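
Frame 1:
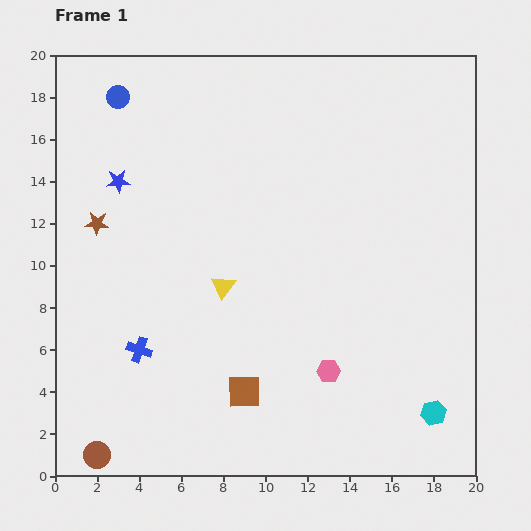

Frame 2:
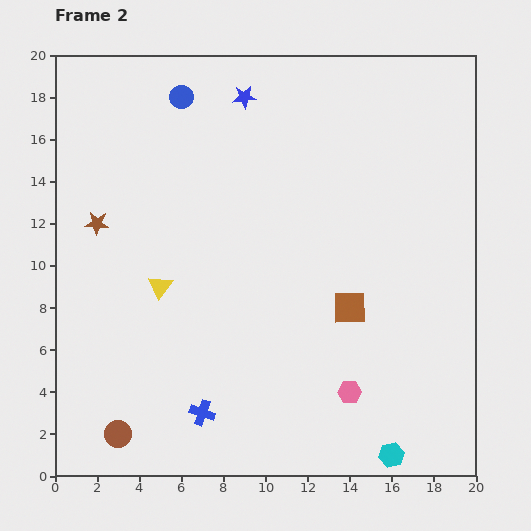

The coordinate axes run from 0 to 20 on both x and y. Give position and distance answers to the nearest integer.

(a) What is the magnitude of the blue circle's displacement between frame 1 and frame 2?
3

The blue circle moved from (3, 18) to (6, 18), a distance of √(3² + 0²) ≈ 3.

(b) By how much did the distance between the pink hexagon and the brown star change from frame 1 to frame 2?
+1

Distance in frame 1: 13. Distance in frame 2: 14.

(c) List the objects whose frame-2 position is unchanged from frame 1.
the brown star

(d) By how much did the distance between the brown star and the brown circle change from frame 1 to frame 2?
-1

Distance in frame 1: 11. Distance in frame 2: 10.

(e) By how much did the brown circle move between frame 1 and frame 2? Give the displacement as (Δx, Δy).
(1, 1)

The brown circle was at (2, 1) in frame 1 and (3, 2) in frame 2.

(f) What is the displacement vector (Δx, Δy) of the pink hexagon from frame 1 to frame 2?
(1, -1)

The pink hexagon was at (13, 5) in frame 1 and (14, 4) in frame 2.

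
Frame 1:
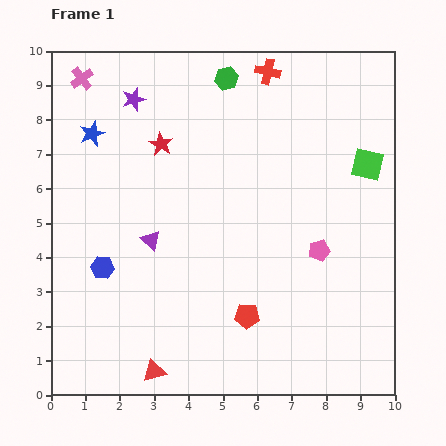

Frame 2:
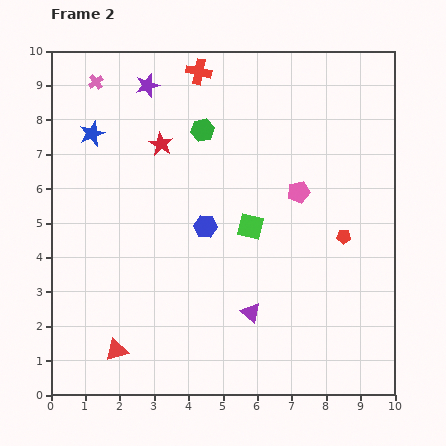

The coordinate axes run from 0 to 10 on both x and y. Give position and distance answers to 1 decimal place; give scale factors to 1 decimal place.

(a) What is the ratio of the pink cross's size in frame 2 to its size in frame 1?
0.7×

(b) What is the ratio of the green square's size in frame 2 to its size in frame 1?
0.8×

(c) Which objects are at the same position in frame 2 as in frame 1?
the red star, the blue star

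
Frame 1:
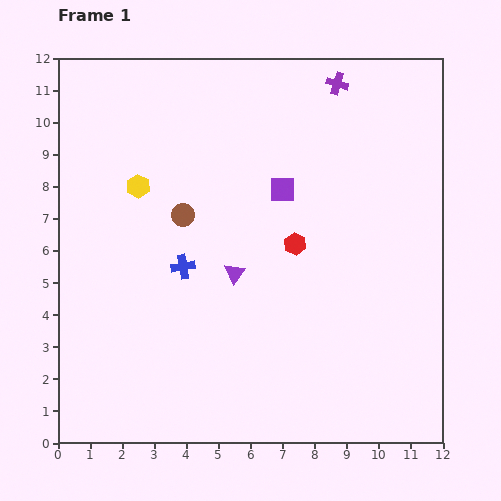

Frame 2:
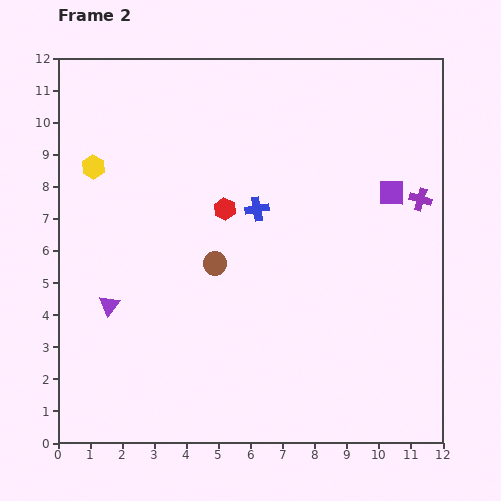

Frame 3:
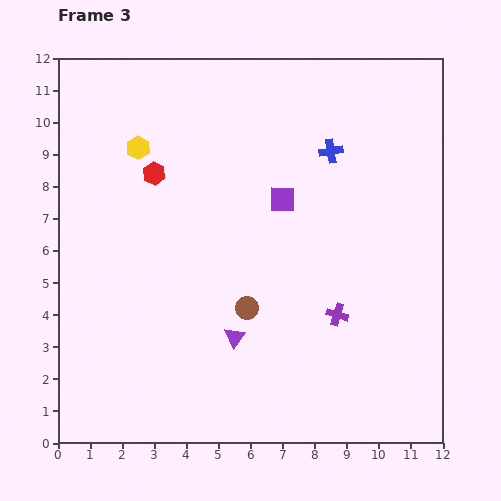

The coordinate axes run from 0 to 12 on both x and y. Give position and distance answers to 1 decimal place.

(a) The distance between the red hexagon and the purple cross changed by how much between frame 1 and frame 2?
+0.9

Distance in frame 1: 5.2. Distance in frame 2: 6.1.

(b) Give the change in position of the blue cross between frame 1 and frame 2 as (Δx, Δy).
(2.3, 1.8)

The blue cross was at (3.9, 5.5) in frame 1 and (6.2, 7.3) in frame 2.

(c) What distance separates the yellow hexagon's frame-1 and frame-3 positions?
1.2

The yellow hexagon moved from (2.5, 8.0) to (2.5, 9.2), a distance of √(0.0² + 1.2²) ≈ 1.2.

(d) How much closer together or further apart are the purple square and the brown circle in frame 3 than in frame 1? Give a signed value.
+0.4

Distance in frame 1: 3.2. Distance in frame 3: 3.6.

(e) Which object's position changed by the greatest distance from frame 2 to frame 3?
the purple cross

(moved 4.4; next 4.0)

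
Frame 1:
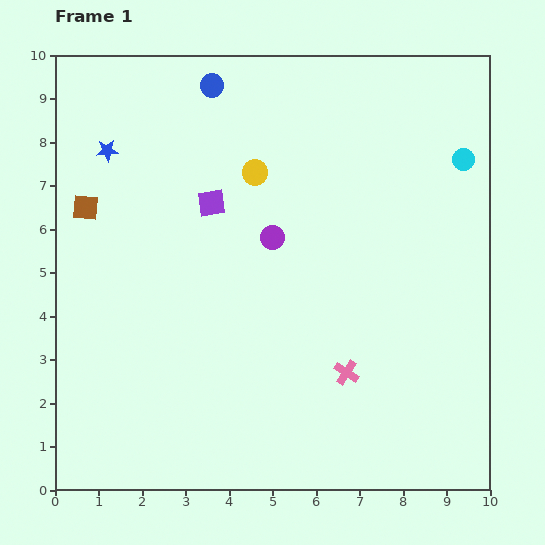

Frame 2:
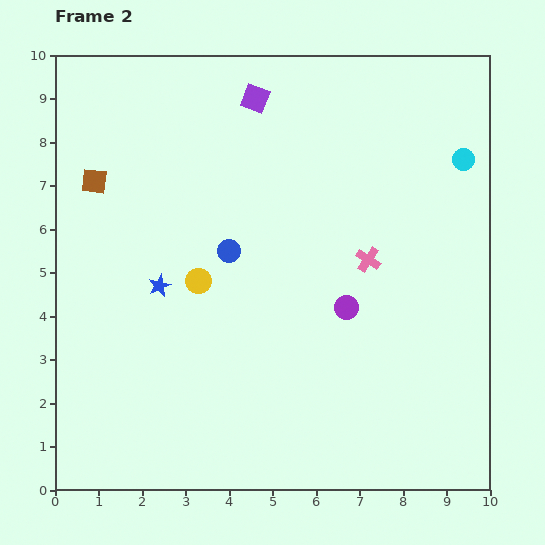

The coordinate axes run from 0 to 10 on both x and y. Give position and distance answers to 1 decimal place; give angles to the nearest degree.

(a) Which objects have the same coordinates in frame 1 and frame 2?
the cyan circle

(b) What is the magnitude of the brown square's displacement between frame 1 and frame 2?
0.6

The brown square moved from (0.7, 6.5) to (0.9, 7.1), a distance of √(0.2² + 0.6²) ≈ 0.6.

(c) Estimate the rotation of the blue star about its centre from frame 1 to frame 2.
20° counter-clockwise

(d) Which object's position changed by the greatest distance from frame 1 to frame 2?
the blue circle

(moved 3.8; next 3.3)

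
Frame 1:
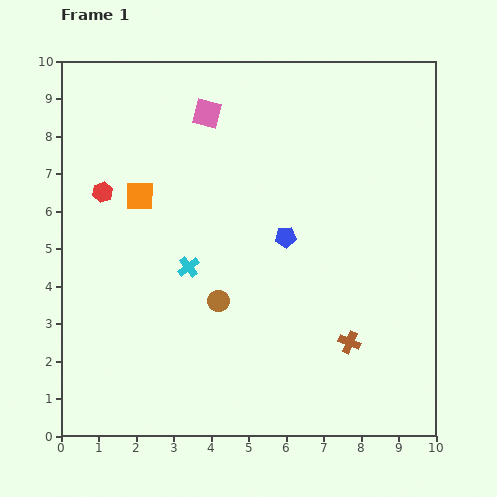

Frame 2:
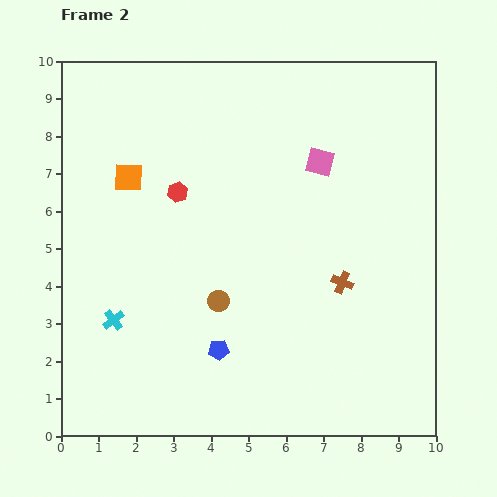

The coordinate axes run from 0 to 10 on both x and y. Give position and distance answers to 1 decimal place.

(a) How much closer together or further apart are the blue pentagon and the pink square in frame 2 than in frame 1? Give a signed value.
+1.8

Distance in frame 1: 3.9. Distance in frame 2: 5.7.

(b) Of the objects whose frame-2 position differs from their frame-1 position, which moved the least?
the orange square

(moved 0.6)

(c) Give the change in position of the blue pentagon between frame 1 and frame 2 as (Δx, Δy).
(-1.8, -3.0)

The blue pentagon was at (6.0, 5.3) in frame 1 and (4.2, 2.3) in frame 2.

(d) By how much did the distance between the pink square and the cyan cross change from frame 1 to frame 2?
+2.8

Distance in frame 1: 4.1. Distance in frame 2: 6.9.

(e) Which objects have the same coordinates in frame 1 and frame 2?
the brown circle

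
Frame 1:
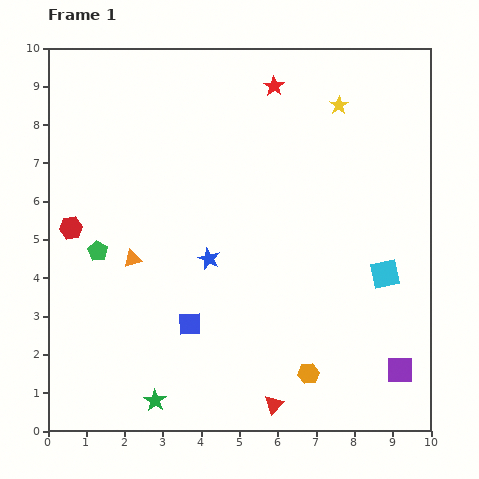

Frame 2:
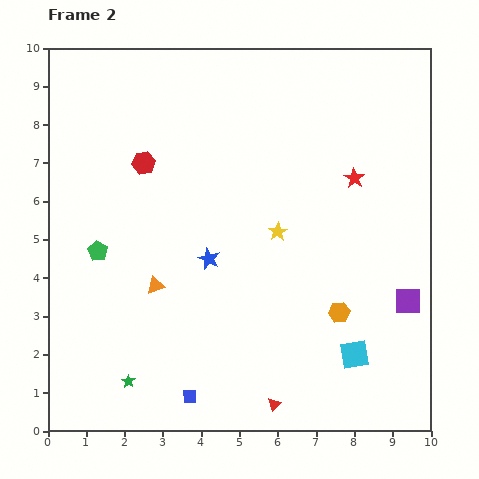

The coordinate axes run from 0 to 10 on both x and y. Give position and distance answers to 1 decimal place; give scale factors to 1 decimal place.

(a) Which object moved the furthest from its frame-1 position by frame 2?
the yellow star

(moved 3.7; next 3.2)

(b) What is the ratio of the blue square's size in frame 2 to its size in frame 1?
0.6×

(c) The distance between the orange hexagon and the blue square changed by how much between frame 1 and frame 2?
+1.1

Distance in frame 1: 3.4. Distance in frame 2: 4.5.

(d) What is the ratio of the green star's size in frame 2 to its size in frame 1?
0.6×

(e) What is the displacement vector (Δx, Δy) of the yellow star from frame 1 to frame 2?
(-1.6, -3.3)

The yellow star was at (7.6, 8.5) in frame 1 and (6.0, 5.2) in frame 2.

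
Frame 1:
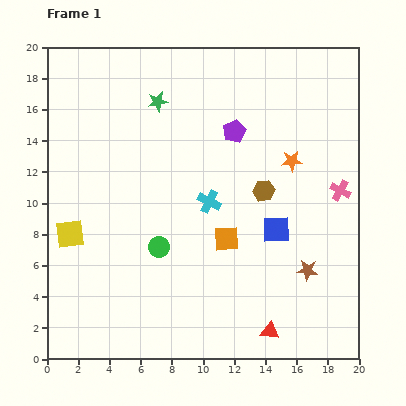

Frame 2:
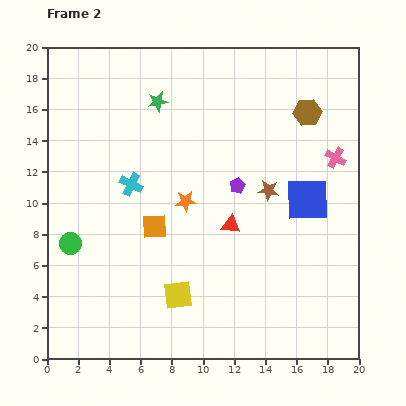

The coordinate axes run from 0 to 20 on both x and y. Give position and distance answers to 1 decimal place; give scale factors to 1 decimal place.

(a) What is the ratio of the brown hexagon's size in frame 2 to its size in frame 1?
1.3×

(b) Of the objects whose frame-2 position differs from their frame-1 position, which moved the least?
the pink cross

(moved 2.1)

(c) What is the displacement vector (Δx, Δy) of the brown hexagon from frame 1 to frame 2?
(2.8, 5.0)

The brown hexagon was at (13.9, 10.8) in frame 1 and (16.7, 15.8) in frame 2.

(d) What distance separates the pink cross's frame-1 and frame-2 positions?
2.1

The pink cross moved from (18.8, 10.8) to (18.5, 12.9), a distance of √(0.3² + 2.1²) ≈ 2.1.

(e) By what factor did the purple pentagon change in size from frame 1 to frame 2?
0.7×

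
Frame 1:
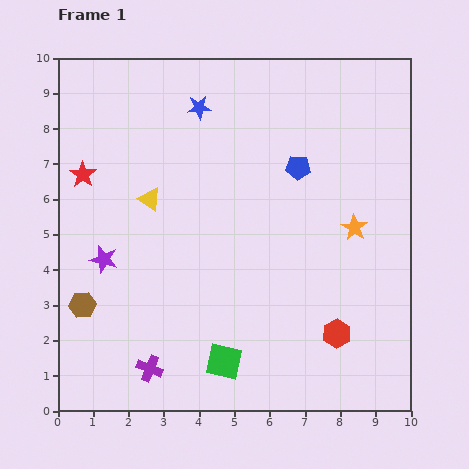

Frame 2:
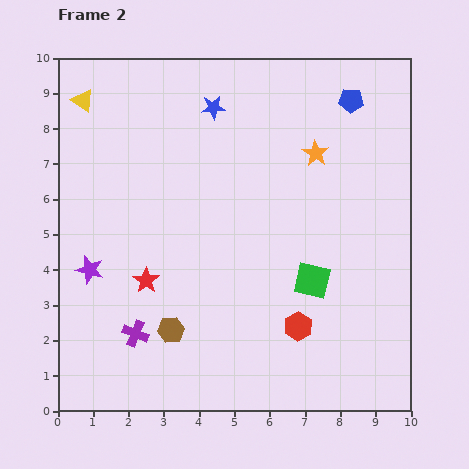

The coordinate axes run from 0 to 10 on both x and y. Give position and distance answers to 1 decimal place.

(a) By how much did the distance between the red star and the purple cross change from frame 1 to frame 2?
-4.3

Distance in frame 1: 5.8. Distance in frame 2: 1.5.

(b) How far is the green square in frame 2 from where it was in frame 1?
3.4

The green square moved from (4.7, 1.4) to (7.2, 3.7), a distance of √(2.5² + 2.3²) ≈ 3.4.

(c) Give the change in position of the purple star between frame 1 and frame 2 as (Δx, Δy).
(-0.4, -0.3)

The purple star was at (1.3, 4.3) in frame 1 and (0.9, 4.0) in frame 2.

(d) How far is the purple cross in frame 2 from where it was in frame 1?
1.1

The purple cross moved from (2.6, 1.2) to (2.2, 2.2), a distance of √(0.4² + 1.0²) ≈ 1.1.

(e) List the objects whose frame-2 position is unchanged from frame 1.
none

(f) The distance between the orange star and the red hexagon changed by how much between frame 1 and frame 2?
+1.9

Distance in frame 1: 3.0. Distance in frame 2: 4.9.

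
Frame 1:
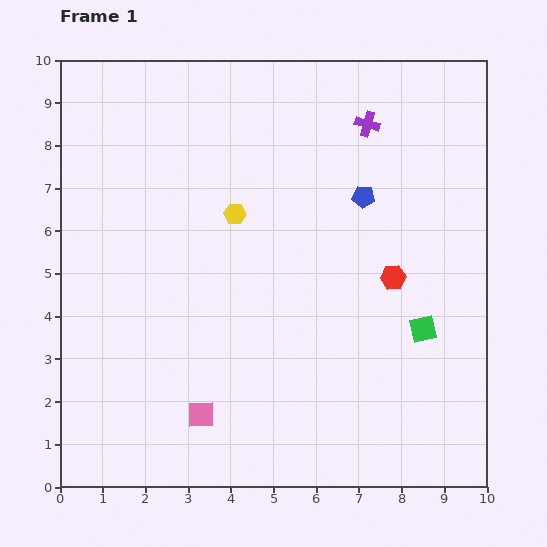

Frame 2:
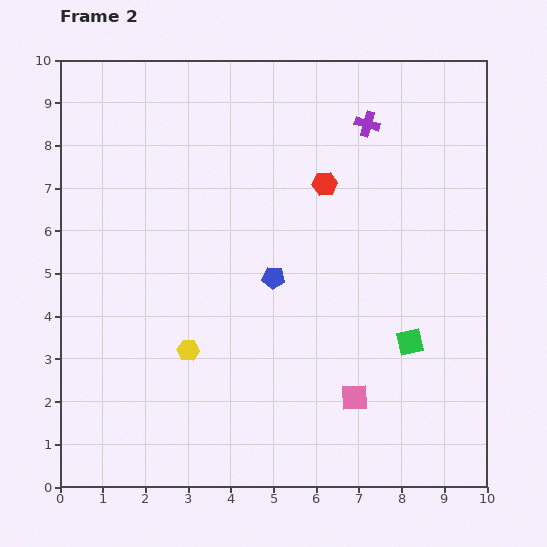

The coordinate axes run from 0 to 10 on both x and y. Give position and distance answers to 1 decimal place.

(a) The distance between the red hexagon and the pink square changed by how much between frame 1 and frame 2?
-0.5

Distance in frame 1: 5.5. Distance in frame 2: 5.0.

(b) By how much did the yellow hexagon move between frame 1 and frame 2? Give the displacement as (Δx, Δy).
(-1.1, -3.2)

The yellow hexagon was at (4.1, 6.4) in frame 1 and (3.0, 3.2) in frame 2.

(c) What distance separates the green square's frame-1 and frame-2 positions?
0.4

The green square moved from (8.5, 3.7) to (8.2, 3.4), a distance of √(0.3² + 0.3²) ≈ 0.4.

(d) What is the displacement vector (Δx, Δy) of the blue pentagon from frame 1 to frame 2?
(-2.1, -1.9)

The blue pentagon was at (7.1, 6.8) in frame 1 and (5.0, 4.9) in frame 2.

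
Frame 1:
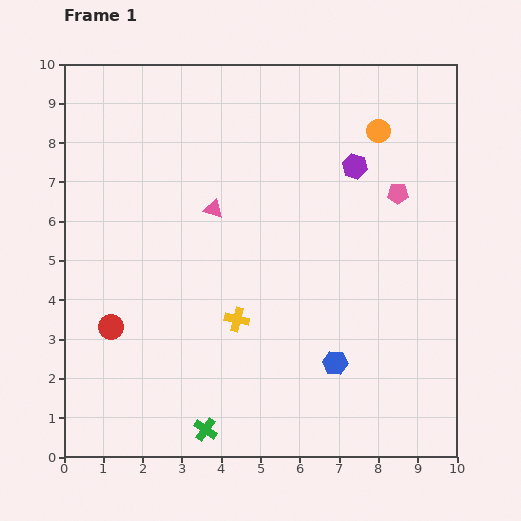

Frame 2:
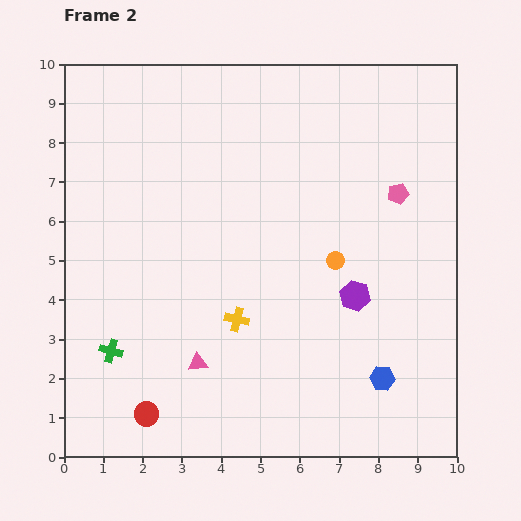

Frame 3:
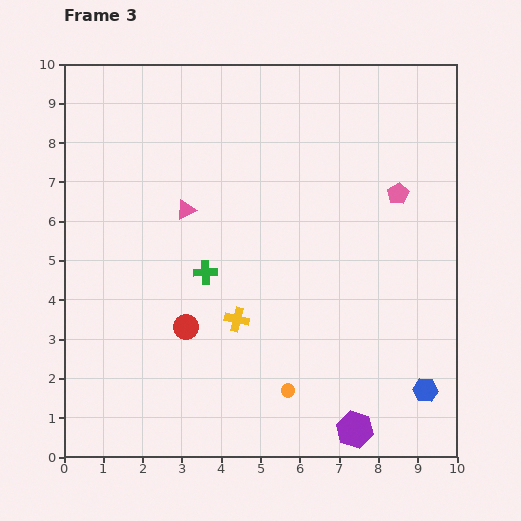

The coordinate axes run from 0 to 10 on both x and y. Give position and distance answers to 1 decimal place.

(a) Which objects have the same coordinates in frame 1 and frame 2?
the yellow cross, the pink pentagon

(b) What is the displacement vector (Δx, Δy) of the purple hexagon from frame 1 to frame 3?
(0.0, -6.7)

The purple hexagon was at (7.4, 7.4) in frame 1 and (7.4, 0.7) in frame 3.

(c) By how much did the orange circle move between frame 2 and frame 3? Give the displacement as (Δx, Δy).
(-1.2, -3.3)

The orange circle was at (6.9, 5.0) in frame 2 and (5.7, 1.7) in frame 3.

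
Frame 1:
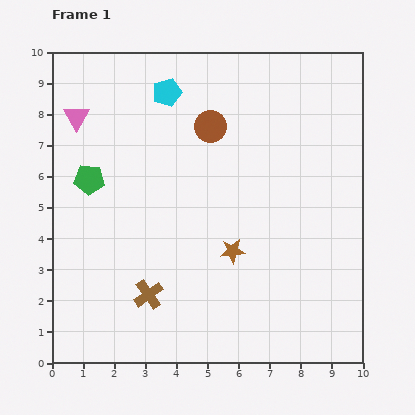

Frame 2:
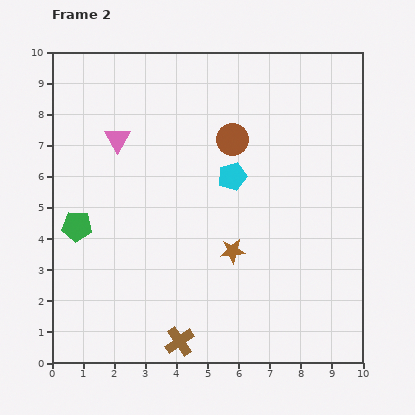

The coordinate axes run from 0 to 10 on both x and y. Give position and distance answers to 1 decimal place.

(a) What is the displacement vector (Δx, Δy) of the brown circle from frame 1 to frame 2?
(0.7, -0.4)

The brown circle was at (5.1, 7.6) in frame 1 and (5.8, 7.2) in frame 2.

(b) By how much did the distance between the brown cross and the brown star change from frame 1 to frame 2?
+0.4

Distance in frame 1: 3.0. Distance in frame 2: 3.4.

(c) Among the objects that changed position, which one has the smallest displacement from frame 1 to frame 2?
the brown circle

(moved 0.8)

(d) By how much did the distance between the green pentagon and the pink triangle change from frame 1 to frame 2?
+1.1

Distance in frame 1: 2.0. Distance in frame 2: 3.1.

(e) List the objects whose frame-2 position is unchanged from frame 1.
the brown star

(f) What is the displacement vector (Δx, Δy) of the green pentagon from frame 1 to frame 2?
(-0.4, -1.5)

The green pentagon was at (1.2, 5.9) in frame 1 and (0.8, 4.4) in frame 2.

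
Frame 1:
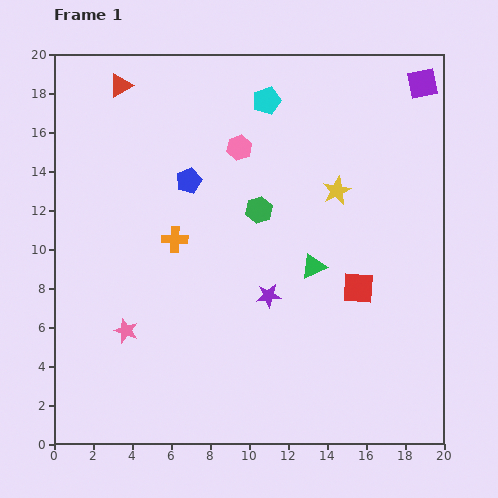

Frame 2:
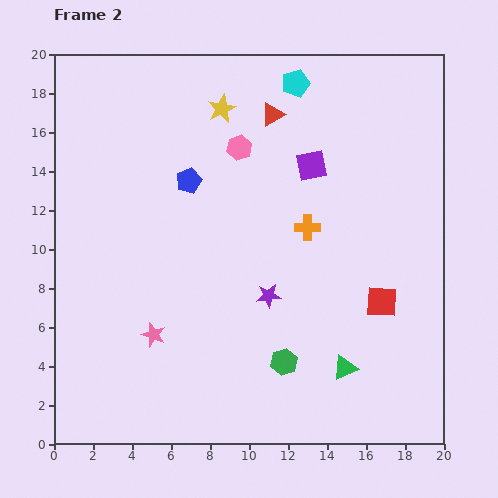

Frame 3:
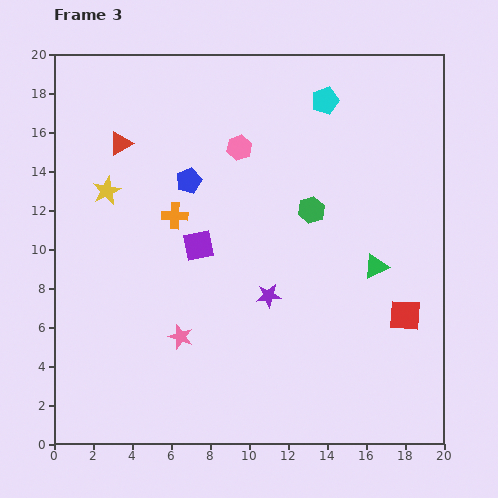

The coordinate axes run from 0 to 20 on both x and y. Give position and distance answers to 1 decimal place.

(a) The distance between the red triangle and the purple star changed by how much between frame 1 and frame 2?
-3.9

Distance in frame 1: 13.2. Distance in frame 2: 9.3.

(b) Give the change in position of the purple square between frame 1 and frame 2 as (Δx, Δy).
(-5.7, -4.2)

The purple square was at (18.9, 18.5) in frame 1 and (13.2, 14.3) in frame 2.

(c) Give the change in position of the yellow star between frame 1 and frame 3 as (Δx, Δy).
(-11.8, 0.0)

The yellow star was at (14.5, 13.0) in frame 1 and (2.7, 13.0) in frame 3.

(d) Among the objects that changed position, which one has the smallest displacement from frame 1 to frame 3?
the orange cross

(moved 1.2)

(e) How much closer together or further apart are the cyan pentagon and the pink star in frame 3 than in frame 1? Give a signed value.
+0.4

Distance in frame 1: 13.8. Distance in frame 3: 14.2.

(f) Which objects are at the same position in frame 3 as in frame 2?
the pink hexagon, the blue pentagon, the purple star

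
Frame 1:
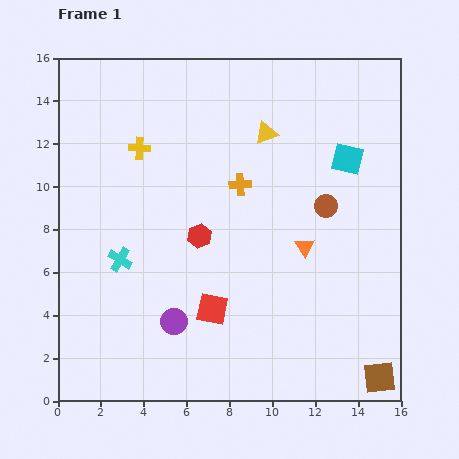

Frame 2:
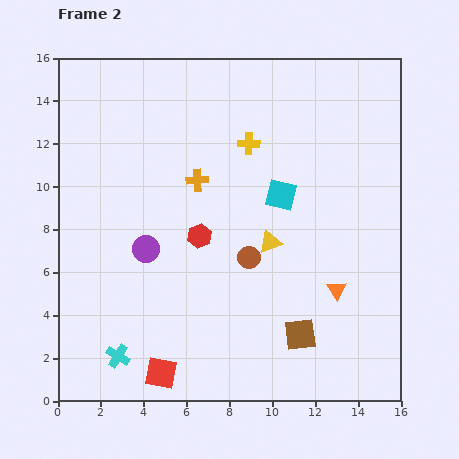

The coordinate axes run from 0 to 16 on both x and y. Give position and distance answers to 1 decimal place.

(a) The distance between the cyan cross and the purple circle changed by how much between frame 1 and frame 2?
+1.4

Distance in frame 1: 3.8. Distance in frame 2: 5.2.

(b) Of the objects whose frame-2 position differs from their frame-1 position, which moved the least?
the orange cross

(moved 2.0)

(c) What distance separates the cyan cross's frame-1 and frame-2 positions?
4.5

The cyan cross moved from (2.9, 6.6) to (2.8, 2.1), a distance of √(0.1² + 4.5²) ≈ 4.5.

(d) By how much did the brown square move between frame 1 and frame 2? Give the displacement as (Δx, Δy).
(-3.7, 2.0)

The brown square was at (15.0, 1.1) in frame 1 and (11.3, 3.1) in frame 2.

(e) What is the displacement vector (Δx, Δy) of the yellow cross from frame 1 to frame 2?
(5.1, 0.2)

The yellow cross was at (3.8, 11.8) in frame 1 and (8.9, 12.0) in frame 2.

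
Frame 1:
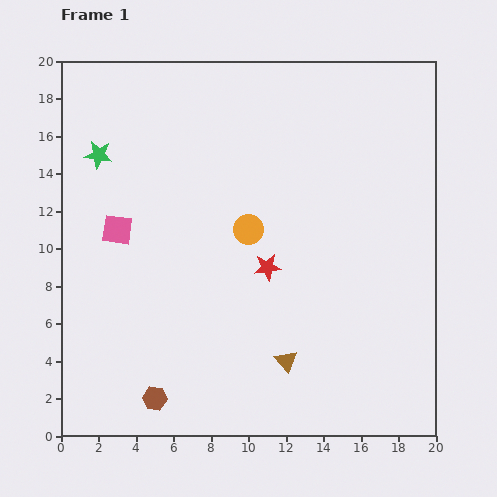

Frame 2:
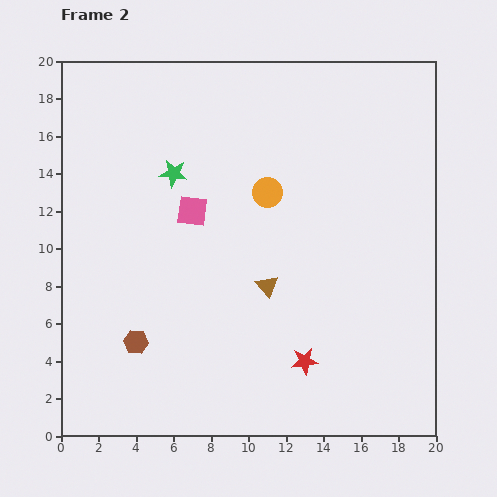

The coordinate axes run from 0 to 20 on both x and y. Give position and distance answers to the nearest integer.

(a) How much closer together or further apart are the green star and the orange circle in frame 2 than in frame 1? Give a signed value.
-4

Distance in frame 1: 9. Distance in frame 2: 5.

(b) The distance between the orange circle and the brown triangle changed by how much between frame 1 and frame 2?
-2

Distance in frame 1: 7. Distance in frame 2: 5.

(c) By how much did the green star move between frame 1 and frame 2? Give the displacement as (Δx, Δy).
(4, -1)

The green star was at (2, 15) in frame 1 and (6, 14) in frame 2.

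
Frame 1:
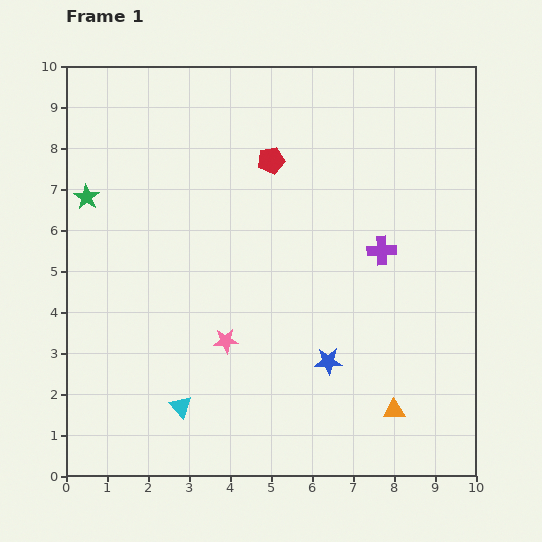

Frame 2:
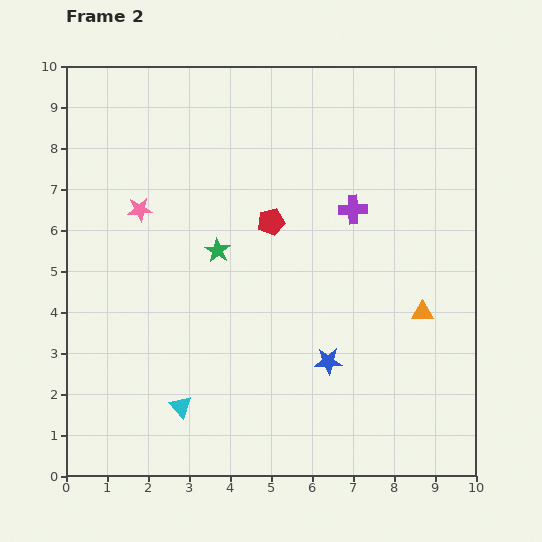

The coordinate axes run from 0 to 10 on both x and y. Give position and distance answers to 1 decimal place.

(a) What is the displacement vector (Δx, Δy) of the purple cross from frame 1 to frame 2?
(-0.7, 1.0)

The purple cross was at (7.7, 5.5) in frame 1 and (7.0, 6.5) in frame 2.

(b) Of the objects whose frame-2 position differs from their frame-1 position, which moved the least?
the purple cross

(moved 1.2)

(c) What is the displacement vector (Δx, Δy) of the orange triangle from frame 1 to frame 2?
(0.7, 2.4)

The orange triangle was at (8.0, 1.6) in frame 1 and (8.7, 4.0) in frame 2.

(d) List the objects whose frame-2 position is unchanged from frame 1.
the blue star, the cyan triangle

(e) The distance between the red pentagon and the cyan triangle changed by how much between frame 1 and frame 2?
-1.4

Distance in frame 1: 6.4. Distance in frame 2: 5.0.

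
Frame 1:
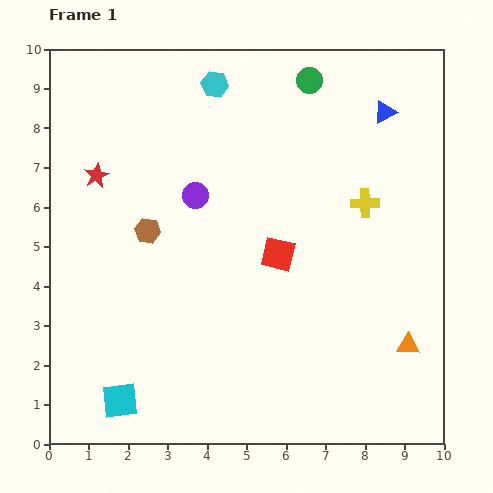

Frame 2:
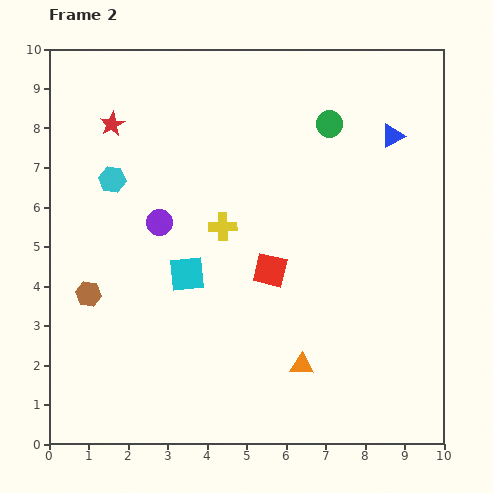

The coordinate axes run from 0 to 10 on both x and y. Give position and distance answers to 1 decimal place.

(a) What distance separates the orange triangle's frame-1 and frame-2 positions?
2.7

The orange triangle moved from (9.1, 2.5) to (6.4, 2.0), a distance of √(2.7² + 0.5²) ≈ 2.7.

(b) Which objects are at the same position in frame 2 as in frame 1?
none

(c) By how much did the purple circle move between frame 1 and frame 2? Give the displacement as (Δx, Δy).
(-0.9, -0.7)

The purple circle was at (3.7, 6.3) in frame 1 and (2.8, 5.6) in frame 2.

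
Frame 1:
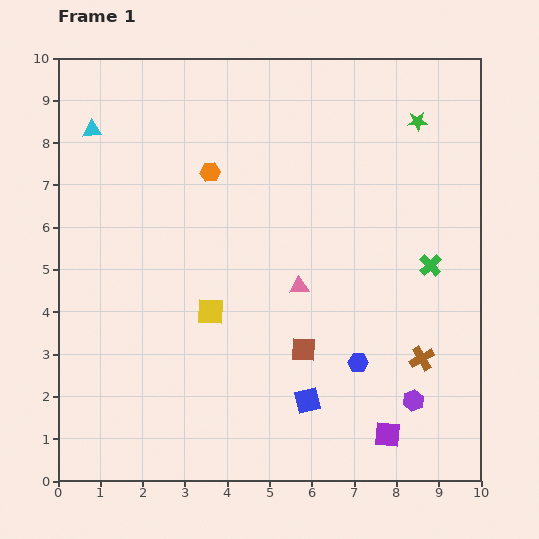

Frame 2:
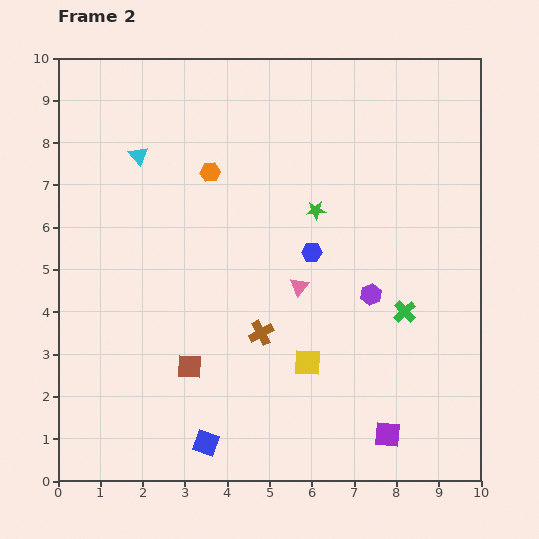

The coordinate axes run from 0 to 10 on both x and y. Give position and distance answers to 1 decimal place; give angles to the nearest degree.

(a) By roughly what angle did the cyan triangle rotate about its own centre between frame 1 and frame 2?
55° clockwise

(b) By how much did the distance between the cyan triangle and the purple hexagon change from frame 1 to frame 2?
-3.5

Distance in frame 1: 9.9. Distance in frame 2: 6.4.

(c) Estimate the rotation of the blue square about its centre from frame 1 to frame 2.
30° clockwise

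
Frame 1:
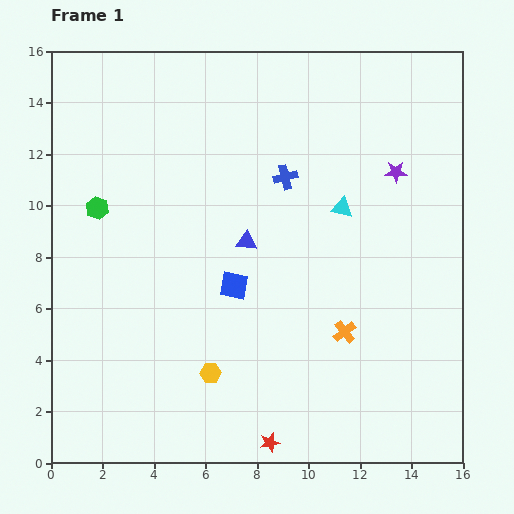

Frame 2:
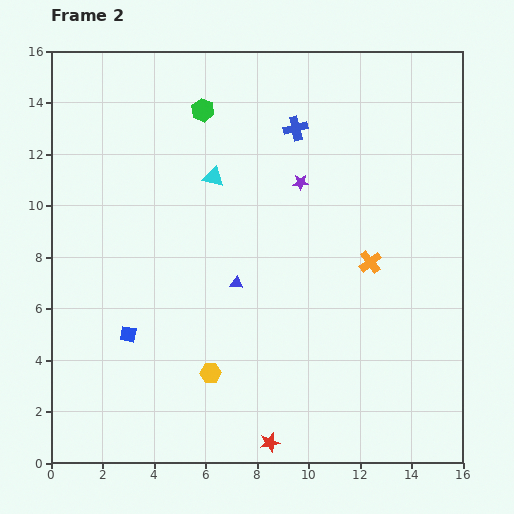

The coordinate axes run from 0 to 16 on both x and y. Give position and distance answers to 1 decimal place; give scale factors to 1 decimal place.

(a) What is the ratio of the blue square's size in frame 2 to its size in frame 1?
0.6×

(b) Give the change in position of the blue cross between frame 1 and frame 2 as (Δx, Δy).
(0.4, 1.9)

The blue cross was at (9.1, 11.1) in frame 1 and (9.5, 13.0) in frame 2.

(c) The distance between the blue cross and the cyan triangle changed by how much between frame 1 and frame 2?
+1.2

Distance in frame 1: 2.5. Distance in frame 2: 3.7.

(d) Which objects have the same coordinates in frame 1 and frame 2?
the red star, the yellow hexagon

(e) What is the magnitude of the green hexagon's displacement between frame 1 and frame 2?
5.6

The green hexagon moved from (1.8, 9.9) to (5.9, 13.7), a distance of √(4.1² + 3.8²) ≈ 5.6.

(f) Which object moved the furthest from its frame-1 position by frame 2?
the green hexagon

(moved 5.6; next 5.1)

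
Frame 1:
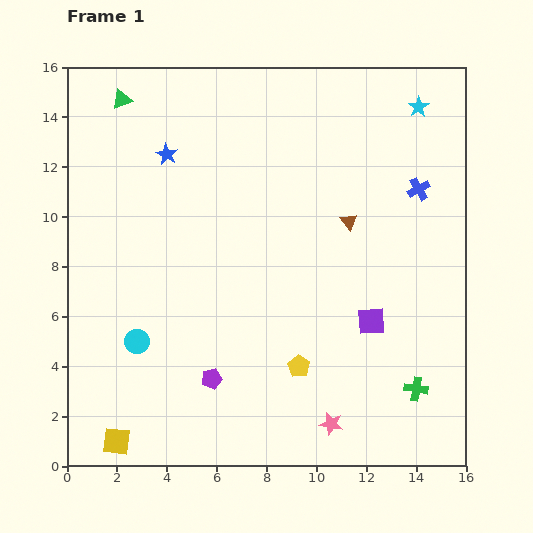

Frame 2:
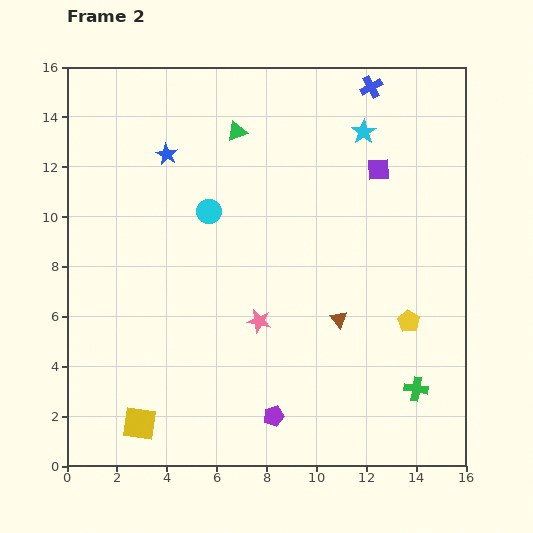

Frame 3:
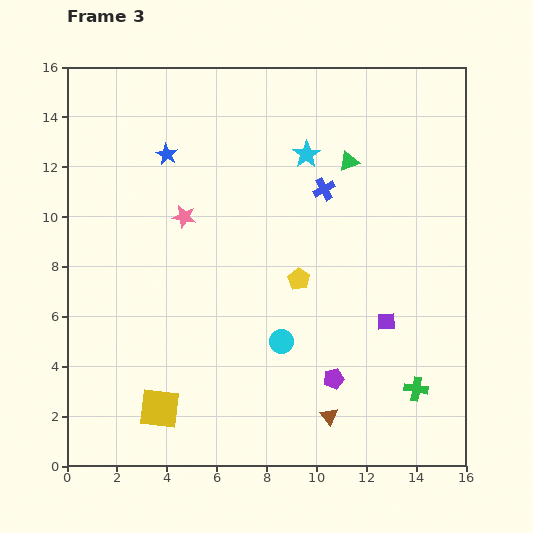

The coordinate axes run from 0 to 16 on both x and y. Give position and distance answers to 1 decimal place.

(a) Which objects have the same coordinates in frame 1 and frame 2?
the blue star, the green cross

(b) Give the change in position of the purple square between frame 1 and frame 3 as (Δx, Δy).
(0.6, 0.0)

The purple square was at (12.2, 5.8) in frame 1 and (12.8, 5.8) in frame 3.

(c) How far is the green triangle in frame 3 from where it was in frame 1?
9.4

The green triangle moved from (2.2, 14.7) to (11.3, 12.2), a distance of √(9.1² + 2.5²) ≈ 9.4.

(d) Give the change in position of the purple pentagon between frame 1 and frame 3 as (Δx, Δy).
(4.9, 0.0)

The purple pentagon was at (5.8, 3.5) in frame 1 and (10.7, 3.5) in frame 3.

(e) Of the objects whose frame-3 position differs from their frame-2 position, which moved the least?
the yellow square

(moved 1.0)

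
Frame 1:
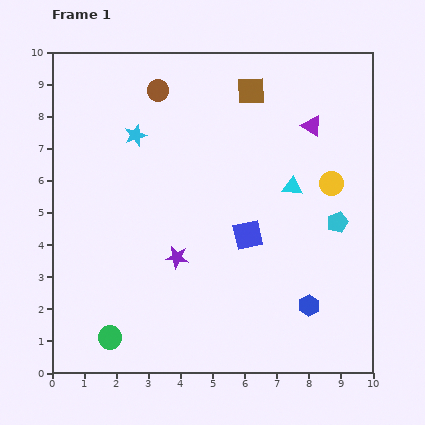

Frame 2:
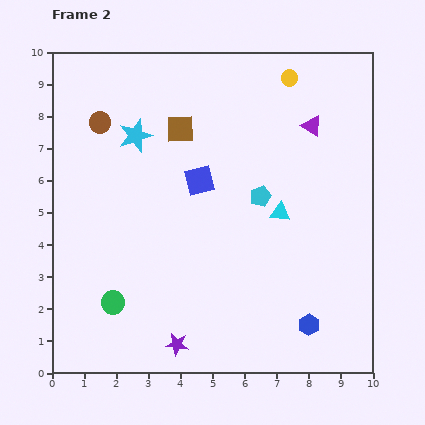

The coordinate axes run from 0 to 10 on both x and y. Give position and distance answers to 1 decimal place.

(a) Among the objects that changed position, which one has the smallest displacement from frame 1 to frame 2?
the blue hexagon

(moved 0.6)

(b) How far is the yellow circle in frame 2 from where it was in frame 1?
3.5

The yellow circle moved from (8.7, 5.9) to (7.4, 9.2), a distance of √(1.3² + 3.3²) ≈ 3.5.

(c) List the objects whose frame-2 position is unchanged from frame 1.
the purple triangle, the cyan star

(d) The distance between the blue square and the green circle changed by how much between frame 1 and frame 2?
-0.7

Distance in frame 1: 5.4. Distance in frame 2: 4.7.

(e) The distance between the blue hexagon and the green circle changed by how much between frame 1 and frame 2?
-0.2

Distance in frame 1: 6.3. Distance in frame 2: 6.1.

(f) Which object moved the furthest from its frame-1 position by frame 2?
the yellow circle

(moved 3.5; next 2.7)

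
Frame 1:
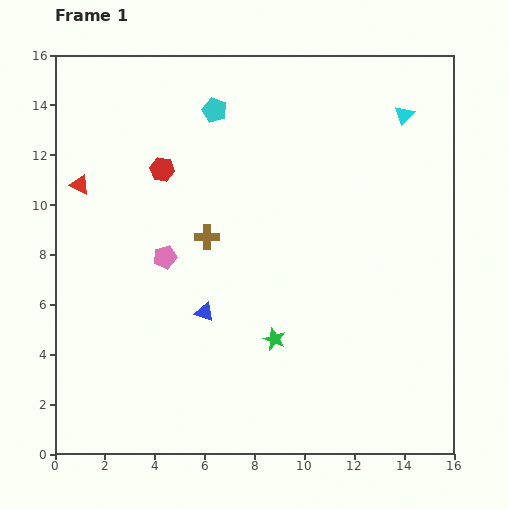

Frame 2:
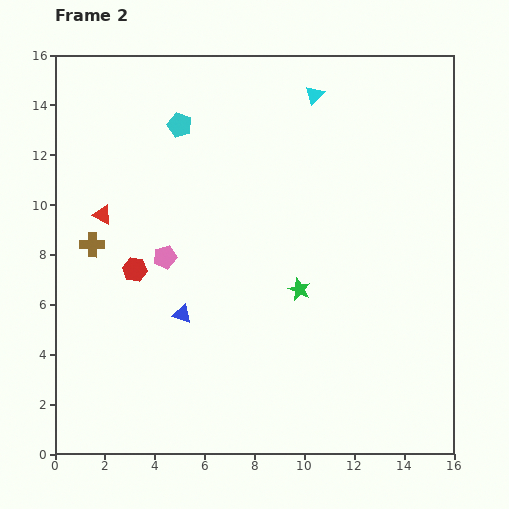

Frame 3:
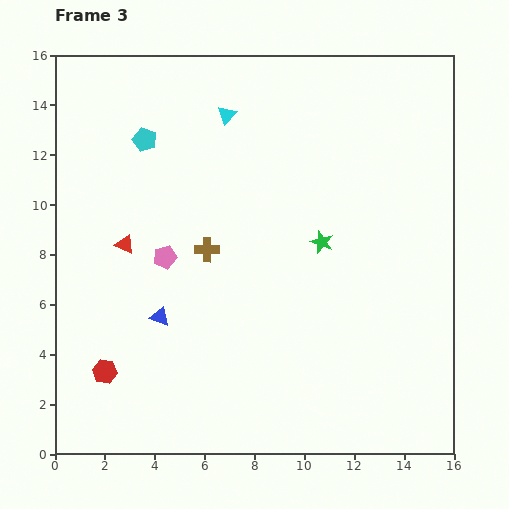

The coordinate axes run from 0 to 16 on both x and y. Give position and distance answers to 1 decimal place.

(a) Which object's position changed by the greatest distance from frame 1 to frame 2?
the brown cross

(moved 4.6; next 4.1)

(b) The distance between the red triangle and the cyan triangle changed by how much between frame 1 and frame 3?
-6.7

Distance in frame 1: 13.3. Distance in frame 3: 6.6.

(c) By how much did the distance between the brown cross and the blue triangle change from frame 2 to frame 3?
-1.3

Distance in frame 2: 4.6. Distance in frame 3: 3.3.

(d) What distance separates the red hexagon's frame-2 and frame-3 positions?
4.3

The red hexagon moved from (3.2, 7.4) to (2.0, 3.3), a distance of √(1.2² + 4.1²) ≈ 4.3.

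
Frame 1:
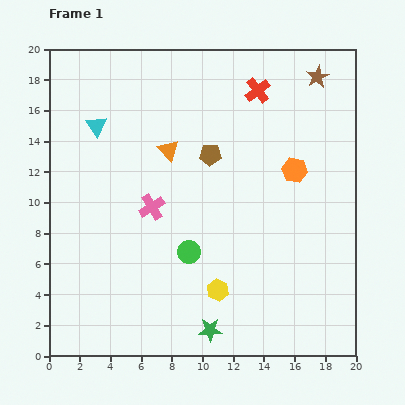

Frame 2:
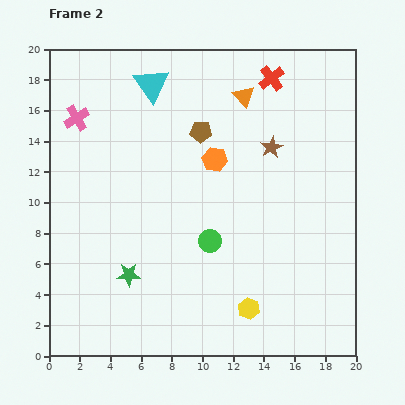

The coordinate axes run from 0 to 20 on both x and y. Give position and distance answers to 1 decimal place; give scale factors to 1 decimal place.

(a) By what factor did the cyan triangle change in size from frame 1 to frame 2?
1.7×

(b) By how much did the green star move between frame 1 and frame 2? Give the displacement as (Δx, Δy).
(-5.3, 3.6)

The green star was at (10.5, 1.7) in frame 1 and (5.2, 5.3) in frame 2.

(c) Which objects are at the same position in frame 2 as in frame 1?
none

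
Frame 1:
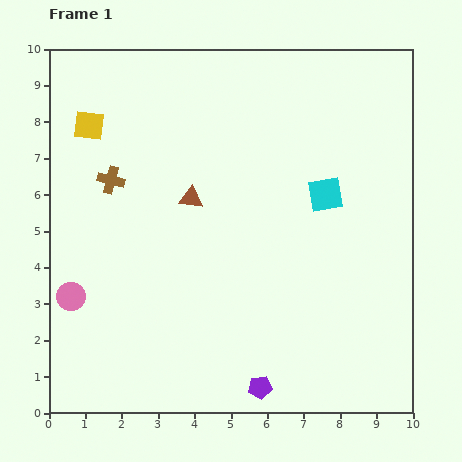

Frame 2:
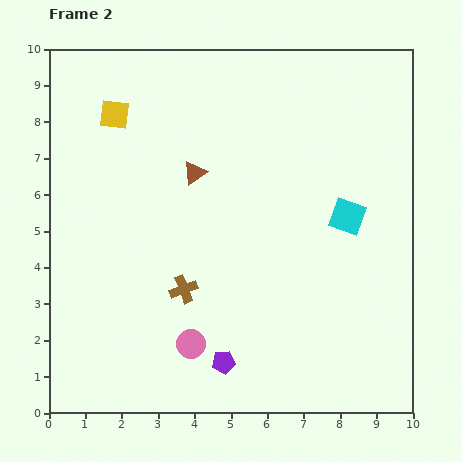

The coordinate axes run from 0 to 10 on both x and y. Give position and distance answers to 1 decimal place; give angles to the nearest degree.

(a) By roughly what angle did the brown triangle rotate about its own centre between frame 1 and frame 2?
41° counter-clockwise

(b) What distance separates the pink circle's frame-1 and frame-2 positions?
3.5

The pink circle moved from (0.6, 3.2) to (3.9, 1.9), a distance of √(3.3² + 1.3²) ≈ 3.5.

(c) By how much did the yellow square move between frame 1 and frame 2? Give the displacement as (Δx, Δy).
(0.7, 0.3)

The yellow square was at (1.1, 7.9) in frame 1 and (1.8, 8.2) in frame 2.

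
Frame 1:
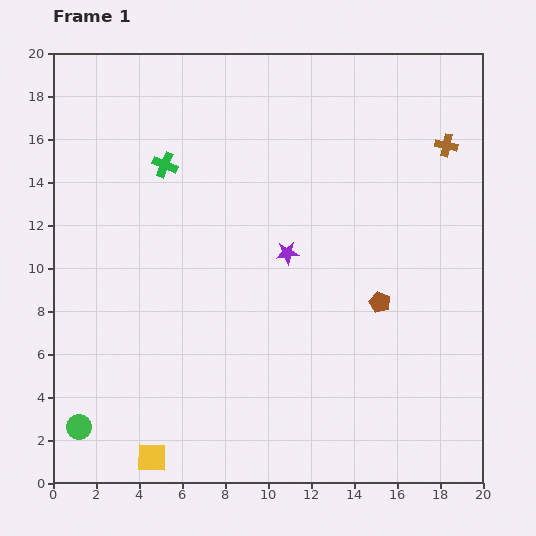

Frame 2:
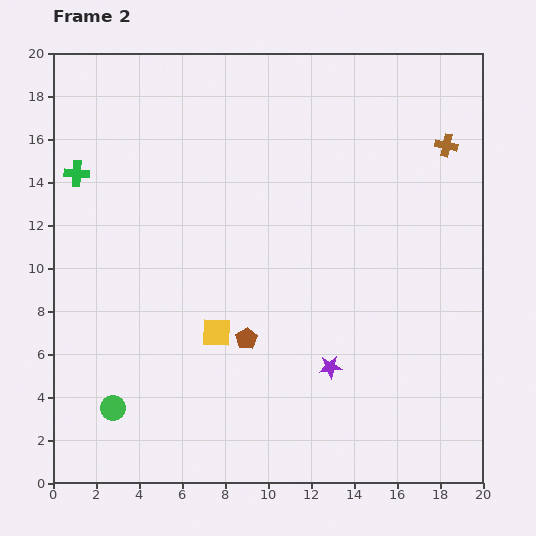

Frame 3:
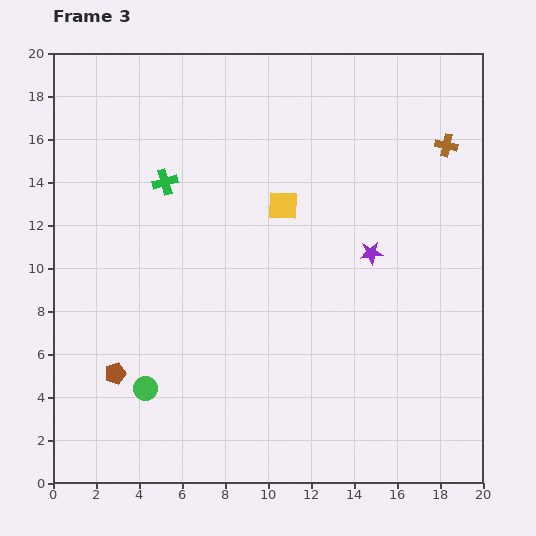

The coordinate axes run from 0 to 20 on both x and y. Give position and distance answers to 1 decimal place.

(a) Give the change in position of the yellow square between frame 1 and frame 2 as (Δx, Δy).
(3.0, 5.8)

The yellow square was at (4.6, 1.2) in frame 1 and (7.6, 7.0) in frame 2.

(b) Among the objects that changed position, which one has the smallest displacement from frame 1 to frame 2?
the green circle

(moved 1.8)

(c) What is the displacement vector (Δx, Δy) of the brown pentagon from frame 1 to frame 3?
(-12.3, -3.3)

The brown pentagon was at (15.2, 8.4) in frame 1 and (2.9, 5.1) in frame 3.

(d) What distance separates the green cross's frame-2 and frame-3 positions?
4.1

The green cross moved from (1.1, 14.4) to (5.2, 14.0), a distance of √(4.1² + 0.4²) ≈ 4.1.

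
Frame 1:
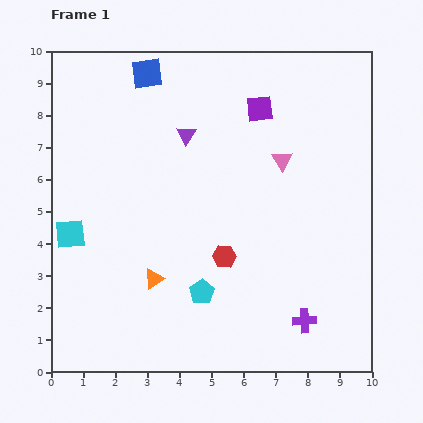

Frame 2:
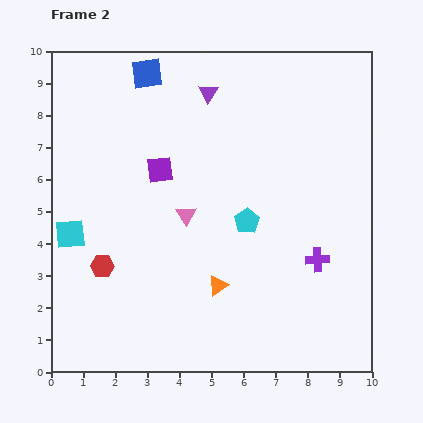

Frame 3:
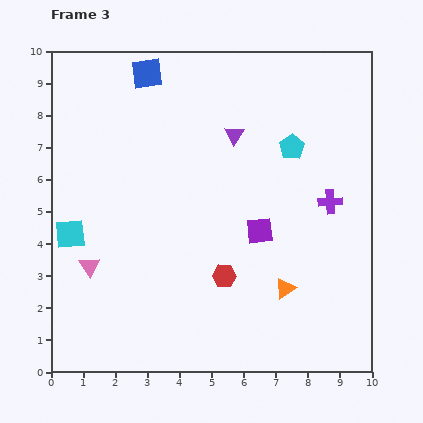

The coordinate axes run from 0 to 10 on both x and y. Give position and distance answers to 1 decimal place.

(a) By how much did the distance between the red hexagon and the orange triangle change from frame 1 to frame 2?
+1.3

Distance in frame 1: 2.3. Distance in frame 2: 3.6.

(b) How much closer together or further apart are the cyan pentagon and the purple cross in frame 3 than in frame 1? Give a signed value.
-1.2

Distance in frame 1: 3.3. Distance in frame 3: 2.1.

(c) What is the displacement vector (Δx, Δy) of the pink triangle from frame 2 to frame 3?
(-3.0, -1.6)

The pink triangle was at (4.2, 4.9) in frame 2 and (1.2, 3.3) in frame 3.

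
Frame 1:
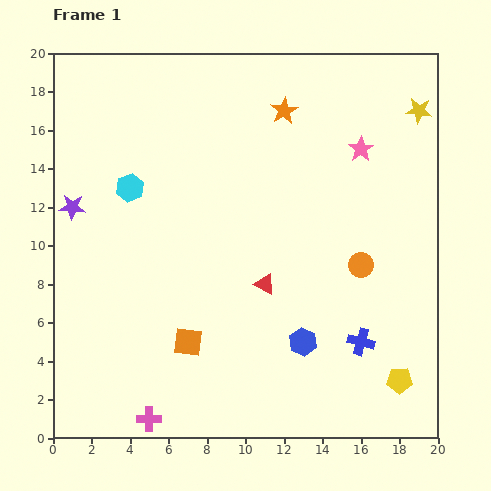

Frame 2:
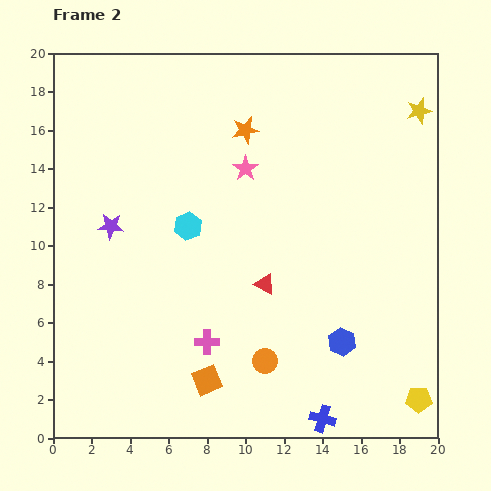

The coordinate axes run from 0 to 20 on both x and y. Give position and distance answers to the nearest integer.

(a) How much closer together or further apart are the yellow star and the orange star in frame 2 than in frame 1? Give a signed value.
+2

Distance in frame 1: 7. Distance in frame 2: 9.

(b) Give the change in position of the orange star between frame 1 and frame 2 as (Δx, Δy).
(-2, -1)

The orange star was at (12, 17) in frame 1 and (10, 16) in frame 2.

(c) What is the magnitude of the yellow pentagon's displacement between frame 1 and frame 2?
1

The yellow pentagon moved from (18, 3) to (19, 2), a distance of √(1² + 1²) ≈ 1.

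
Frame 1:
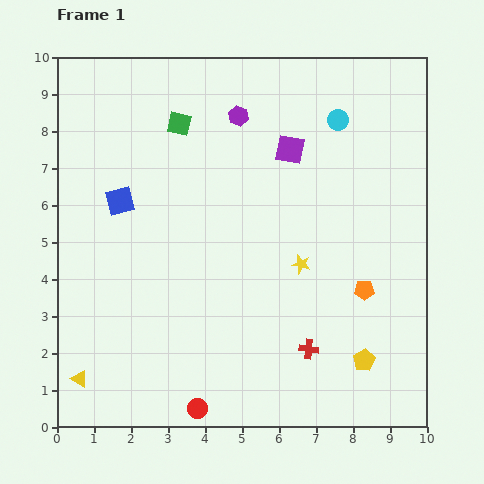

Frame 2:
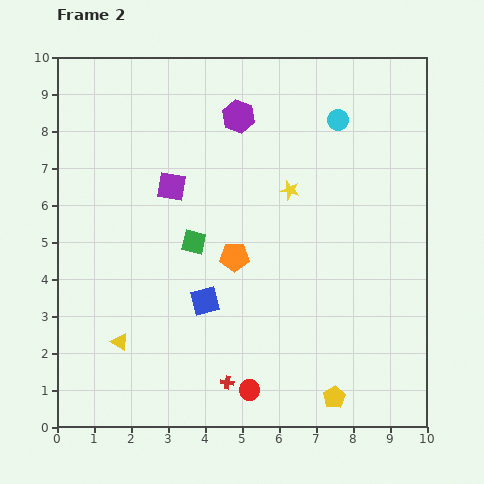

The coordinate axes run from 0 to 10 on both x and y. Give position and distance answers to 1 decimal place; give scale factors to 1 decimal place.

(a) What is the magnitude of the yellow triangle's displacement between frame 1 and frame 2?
1.5

The yellow triangle moved from (0.6, 1.3) to (1.7, 2.3), a distance of √(1.1² + 1.0²) ≈ 1.5.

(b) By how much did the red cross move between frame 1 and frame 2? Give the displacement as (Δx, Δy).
(-2.2, -0.9)

The red cross was at (6.8, 2.1) in frame 1 and (4.6, 1.2) in frame 2.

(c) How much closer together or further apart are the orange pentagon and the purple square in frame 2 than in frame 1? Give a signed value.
-1.8

Distance in frame 1: 4.3. Distance in frame 2: 2.5.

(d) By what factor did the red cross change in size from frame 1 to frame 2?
0.7×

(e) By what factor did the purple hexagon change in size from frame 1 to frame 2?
1.6×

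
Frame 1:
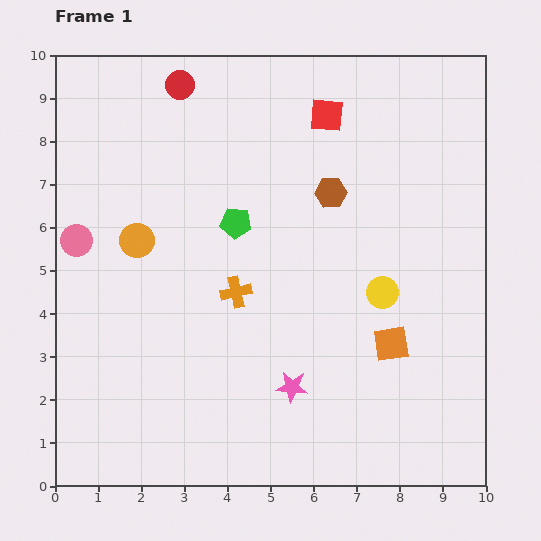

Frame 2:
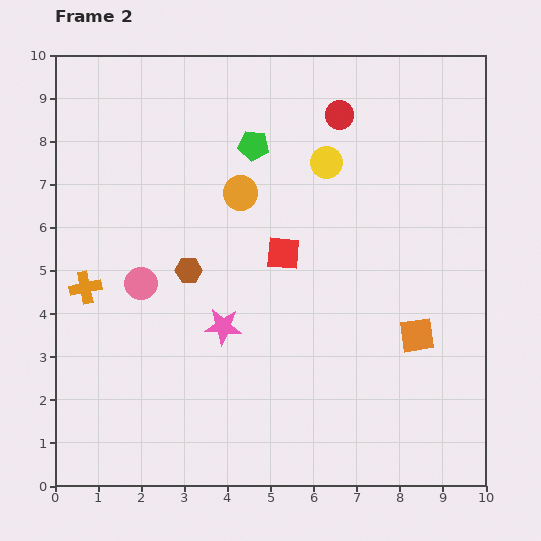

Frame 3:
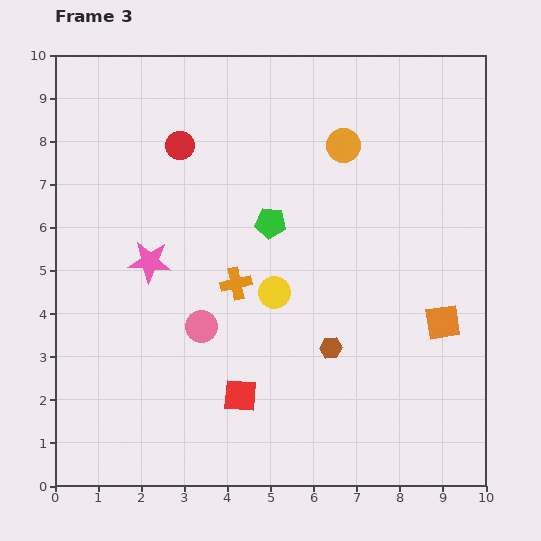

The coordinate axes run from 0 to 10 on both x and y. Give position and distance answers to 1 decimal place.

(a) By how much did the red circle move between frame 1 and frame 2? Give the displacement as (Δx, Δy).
(3.7, -0.7)

The red circle was at (2.9, 9.3) in frame 1 and (6.6, 8.6) in frame 2.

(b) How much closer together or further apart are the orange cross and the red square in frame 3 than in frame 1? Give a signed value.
-2.0

Distance in frame 1: 4.6. Distance in frame 3: 2.6.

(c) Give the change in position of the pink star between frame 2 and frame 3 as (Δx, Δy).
(-1.7, 1.5)

The pink star was at (3.9, 3.7) in frame 2 and (2.2, 5.2) in frame 3.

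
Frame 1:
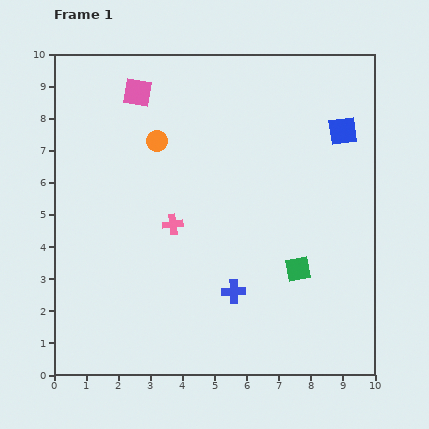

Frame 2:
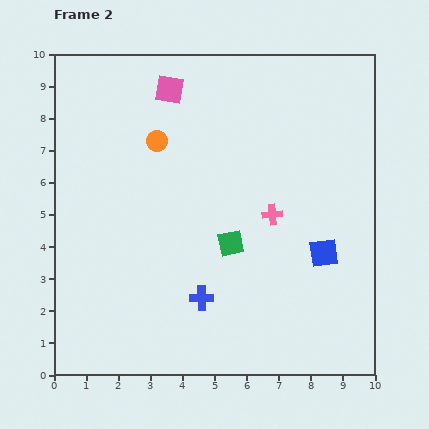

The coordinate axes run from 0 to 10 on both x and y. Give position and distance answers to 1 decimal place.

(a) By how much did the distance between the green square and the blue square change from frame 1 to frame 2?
-1.6

Distance in frame 1: 4.5. Distance in frame 2: 2.9.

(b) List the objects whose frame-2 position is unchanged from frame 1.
the orange circle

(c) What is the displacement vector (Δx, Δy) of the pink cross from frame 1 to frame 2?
(3.1, 0.3)

The pink cross was at (3.7, 4.7) in frame 1 and (6.8, 5.0) in frame 2.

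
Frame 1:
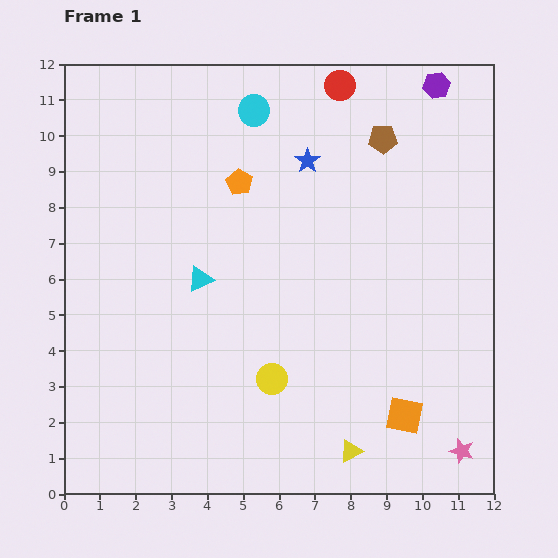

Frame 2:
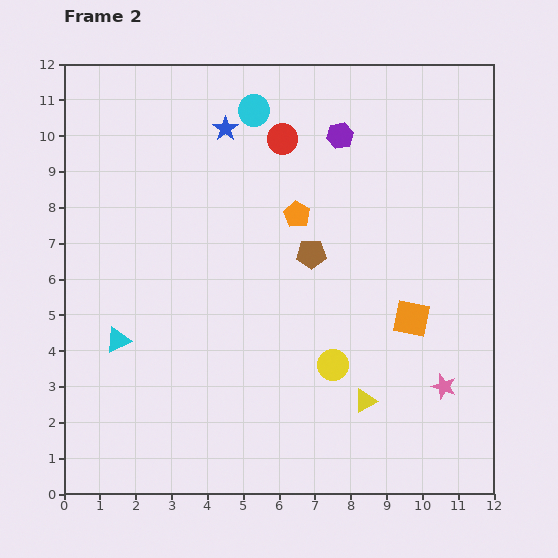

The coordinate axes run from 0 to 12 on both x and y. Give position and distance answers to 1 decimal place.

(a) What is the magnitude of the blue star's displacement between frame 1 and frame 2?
2.5

The blue star moved from (6.8, 9.3) to (4.5, 10.2), a distance of √(2.3² + 0.9²) ≈ 2.5.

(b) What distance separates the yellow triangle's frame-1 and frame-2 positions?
1.5

The yellow triangle moved from (8.0, 1.2) to (8.4, 2.6), a distance of √(0.4² + 1.4²) ≈ 1.5.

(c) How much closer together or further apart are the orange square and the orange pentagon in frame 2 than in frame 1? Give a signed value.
-3.7

Distance in frame 1: 8.0. Distance in frame 2: 4.3.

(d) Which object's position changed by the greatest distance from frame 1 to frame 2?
the brown pentagon

(moved 3.8; next 3.0)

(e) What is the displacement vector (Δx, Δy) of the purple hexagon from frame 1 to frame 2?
(-2.7, -1.4)

The purple hexagon was at (10.4, 11.4) in frame 1 and (7.7, 10.0) in frame 2.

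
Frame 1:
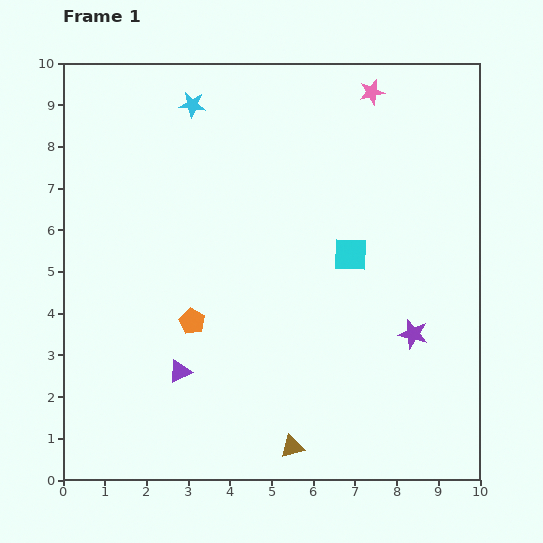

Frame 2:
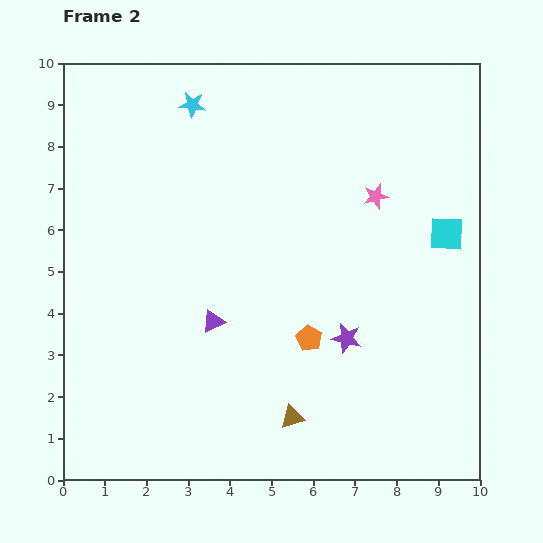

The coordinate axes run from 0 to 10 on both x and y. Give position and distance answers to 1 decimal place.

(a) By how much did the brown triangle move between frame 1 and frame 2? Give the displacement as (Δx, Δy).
(0.0, 0.7)

The brown triangle was at (5.5, 0.8) in frame 1 and (5.5, 1.5) in frame 2.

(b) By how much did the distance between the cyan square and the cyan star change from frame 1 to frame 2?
+1.6

Distance in frame 1: 5.2. Distance in frame 2: 6.8.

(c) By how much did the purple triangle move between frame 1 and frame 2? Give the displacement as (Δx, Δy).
(0.8, 1.2)

The purple triangle was at (2.8, 2.6) in frame 1 and (3.6, 3.8) in frame 2.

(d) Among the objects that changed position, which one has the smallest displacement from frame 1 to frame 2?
the brown triangle

(moved 0.7)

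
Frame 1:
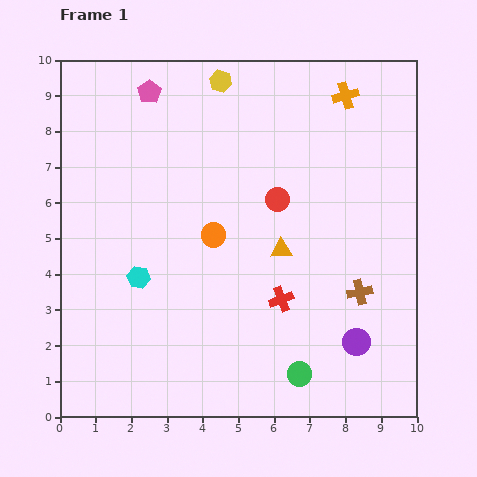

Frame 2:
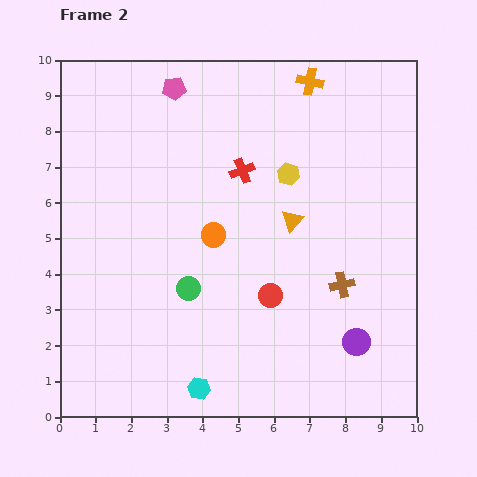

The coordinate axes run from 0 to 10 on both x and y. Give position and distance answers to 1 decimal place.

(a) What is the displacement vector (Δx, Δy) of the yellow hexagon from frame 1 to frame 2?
(1.9, -2.6)

The yellow hexagon was at (4.5, 9.4) in frame 1 and (6.4, 6.8) in frame 2.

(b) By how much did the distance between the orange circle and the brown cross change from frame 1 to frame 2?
-0.5

Distance in frame 1: 4.4. Distance in frame 2: 3.9.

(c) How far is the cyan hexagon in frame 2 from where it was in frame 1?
3.5

The cyan hexagon moved from (2.2, 3.9) to (3.9, 0.8), a distance of √(1.7² + 3.1²) ≈ 3.5.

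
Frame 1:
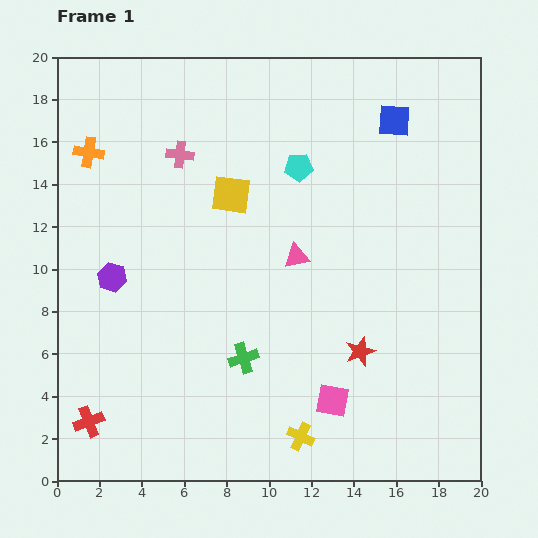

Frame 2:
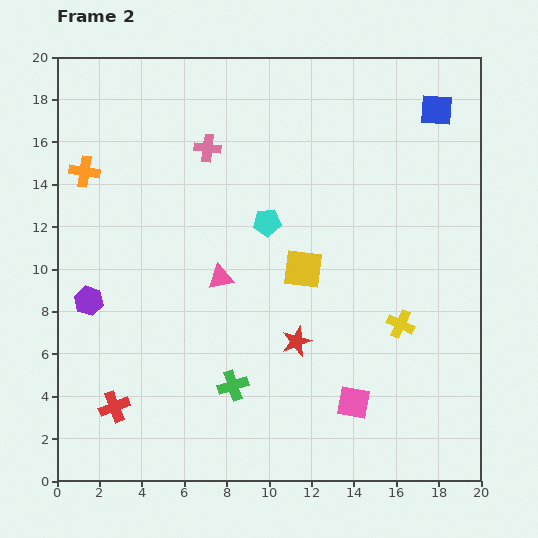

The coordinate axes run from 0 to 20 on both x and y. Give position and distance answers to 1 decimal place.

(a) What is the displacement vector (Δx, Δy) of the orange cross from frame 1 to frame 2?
(-0.2, -0.9)

The orange cross was at (1.5, 15.5) in frame 1 and (1.3, 14.6) in frame 2.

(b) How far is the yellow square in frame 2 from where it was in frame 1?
4.9

The yellow square moved from (8.2, 13.5) to (11.6, 10.0), a distance of √(3.4² + 3.5²) ≈ 4.9.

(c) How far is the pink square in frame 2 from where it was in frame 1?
1.0

The pink square moved from (13.0, 3.8) to (14.0, 3.7), a distance of √(1.0² + 0.1²) ≈ 1.0.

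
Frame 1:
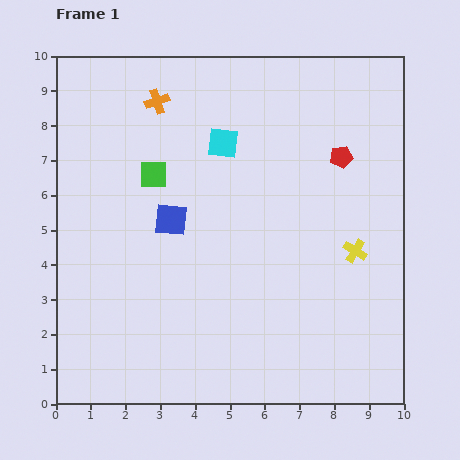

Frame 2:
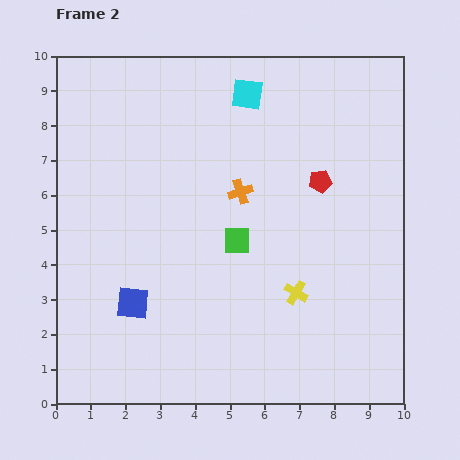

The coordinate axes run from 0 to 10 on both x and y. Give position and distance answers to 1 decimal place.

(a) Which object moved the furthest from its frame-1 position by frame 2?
the orange cross

(moved 3.5; next 3.1)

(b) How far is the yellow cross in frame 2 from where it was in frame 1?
2.1

The yellow cross moved from (8.6, 4.4) to (6.9, 3.2), a distance of √(1.7² + 1.2²) ≈ 2.1.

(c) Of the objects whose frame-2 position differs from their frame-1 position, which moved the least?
the red pentagon

(moved 0.9)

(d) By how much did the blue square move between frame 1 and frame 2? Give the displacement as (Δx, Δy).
(-1.1, -2.4)

The blue square was at (3.3, 5.3) in frame 1 and (2.2, 2.9) in frame 2.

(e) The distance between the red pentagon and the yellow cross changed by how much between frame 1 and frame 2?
+0.6

Distance in frame 1: 2.7. Distance in frame 2: 3.3.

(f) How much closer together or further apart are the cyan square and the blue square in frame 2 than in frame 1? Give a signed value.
+4.1

Distance in frame 1: 2.7. Distance in frame 2: 6.8.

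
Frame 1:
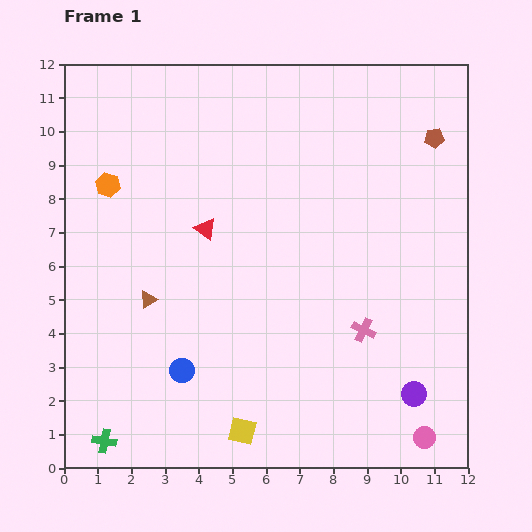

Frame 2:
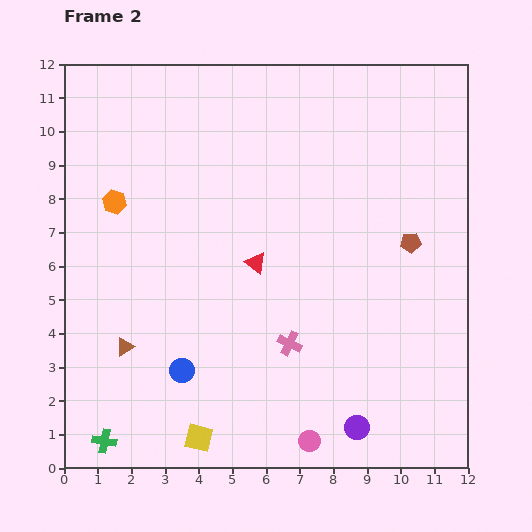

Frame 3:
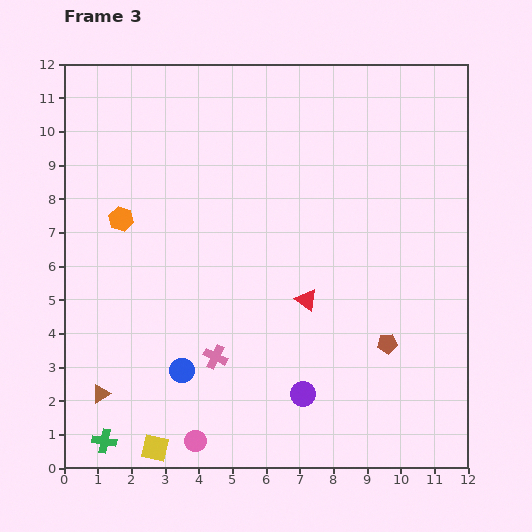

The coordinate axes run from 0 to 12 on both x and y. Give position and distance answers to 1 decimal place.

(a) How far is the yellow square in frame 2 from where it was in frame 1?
1.3

The yellow square moved from (5.3, 1.1) to (4.0, 0.9), a distance of √(1.3² + 0.2²) ≈ 1.3.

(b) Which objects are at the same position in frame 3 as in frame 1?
the green cross, the blue circle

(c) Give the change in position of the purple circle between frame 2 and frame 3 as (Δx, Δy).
(-1.6, 1.0)

The purple circle was at (8.7, 1.2) in frame 2 and (7.1, 2.2) in frame 3.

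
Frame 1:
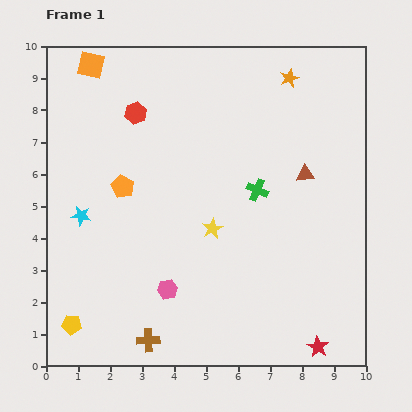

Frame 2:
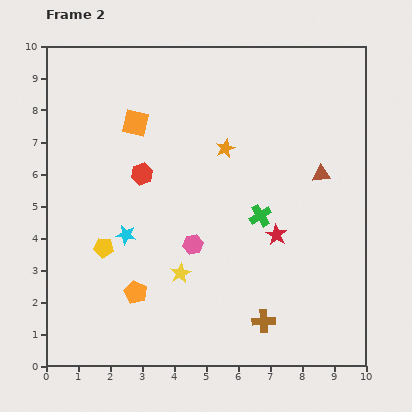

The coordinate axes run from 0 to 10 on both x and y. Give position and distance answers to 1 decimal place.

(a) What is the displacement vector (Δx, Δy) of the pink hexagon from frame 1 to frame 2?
(0.8, 1.4)

The pink hexagon was at (3.8, 2.4) in frame 1 and (4.6, 3.8) in frame 2.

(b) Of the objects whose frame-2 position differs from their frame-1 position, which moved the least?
the brown triangle

(moved 0.5)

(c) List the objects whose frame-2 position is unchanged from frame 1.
none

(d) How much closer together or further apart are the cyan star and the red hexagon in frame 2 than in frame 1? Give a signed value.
-1.6

Distance in frame 1: 3.6. Distance in frame 2: 2.0.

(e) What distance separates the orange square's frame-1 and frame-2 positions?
2.3

The orange square moved from (1.4, 9.4) to (2.8, 7.6), a distance of √(1.4² + 1.8²) ≈ 2.3.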